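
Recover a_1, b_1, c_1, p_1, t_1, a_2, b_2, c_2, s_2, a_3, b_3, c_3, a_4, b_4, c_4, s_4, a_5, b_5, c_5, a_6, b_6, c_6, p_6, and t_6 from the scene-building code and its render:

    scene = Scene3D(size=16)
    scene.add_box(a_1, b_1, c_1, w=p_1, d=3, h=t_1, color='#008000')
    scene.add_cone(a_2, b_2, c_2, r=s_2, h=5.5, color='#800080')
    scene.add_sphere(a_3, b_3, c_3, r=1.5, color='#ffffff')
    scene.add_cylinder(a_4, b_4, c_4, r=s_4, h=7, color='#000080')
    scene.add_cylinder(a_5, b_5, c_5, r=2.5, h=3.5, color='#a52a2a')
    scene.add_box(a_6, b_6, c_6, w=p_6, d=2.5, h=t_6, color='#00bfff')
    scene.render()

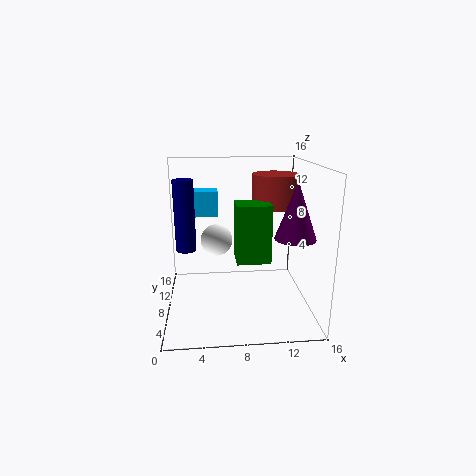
a_1 = 7.5, b_1 = 4, c_1 = 6.5, p_1 = 3.5, t_1 = 6, a_2 = 13, b_2 = 3, c_2 = 9.5, s_2 = 2, a_3 = 5.5, b_3 = 3.5, c_3 = 9.5, a_4 = 2.5, b_4 = 5, c_4 = 8, s_4 = 1, a_5 = 12, b_5 = 8, c_5 = 11.5, a_6 = 2, b_6 = 11.5, c_6 = 9.5, p_6 = 4, t_6 = 3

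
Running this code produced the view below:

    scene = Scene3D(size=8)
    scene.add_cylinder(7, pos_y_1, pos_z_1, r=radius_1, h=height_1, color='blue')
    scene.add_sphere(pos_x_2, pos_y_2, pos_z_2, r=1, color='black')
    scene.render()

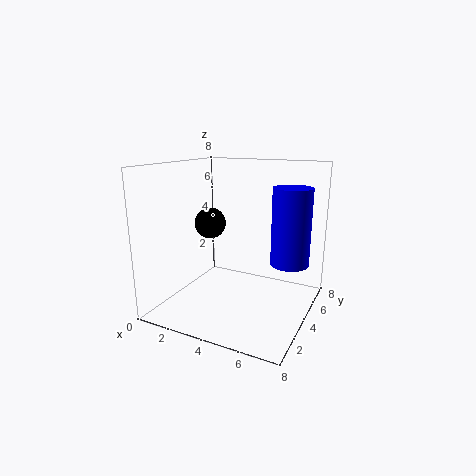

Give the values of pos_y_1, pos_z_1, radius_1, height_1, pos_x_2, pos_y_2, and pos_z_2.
pos_y_1 = 4; pos_z_1 = 3; radius_1 = 1; height_1 = 4; pos_x_2 = 1; pos_y_2 = 6; pos_z_2 = 4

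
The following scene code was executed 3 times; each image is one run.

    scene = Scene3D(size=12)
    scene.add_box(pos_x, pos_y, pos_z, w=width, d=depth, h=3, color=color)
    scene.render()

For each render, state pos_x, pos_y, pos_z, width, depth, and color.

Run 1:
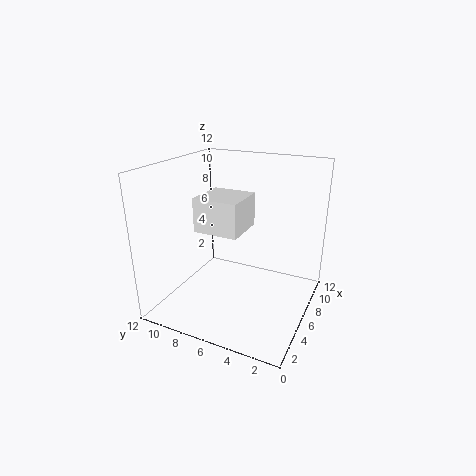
pos_x = 5.5, pos_y = 6, pos_z = 6, width = 4, depth = 4, color = 'white'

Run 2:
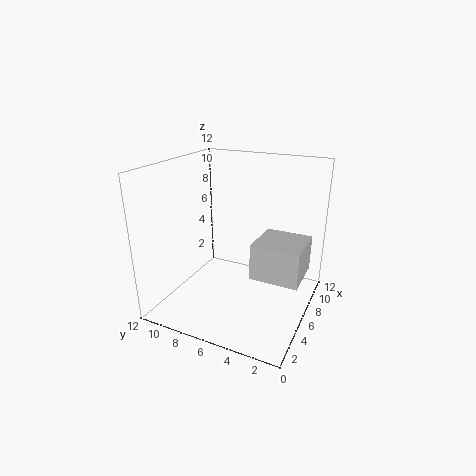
pos_x = 5, pos_y = 0.5, pos_z = 3, width = 4, depth = 4, color = 'lightgray'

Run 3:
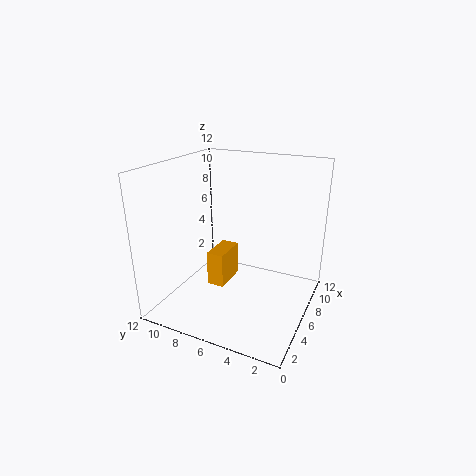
pos_x = 5, pos_y = 7, pos_z = 1.5, width = 3, depth = 1.5, color = 'orange'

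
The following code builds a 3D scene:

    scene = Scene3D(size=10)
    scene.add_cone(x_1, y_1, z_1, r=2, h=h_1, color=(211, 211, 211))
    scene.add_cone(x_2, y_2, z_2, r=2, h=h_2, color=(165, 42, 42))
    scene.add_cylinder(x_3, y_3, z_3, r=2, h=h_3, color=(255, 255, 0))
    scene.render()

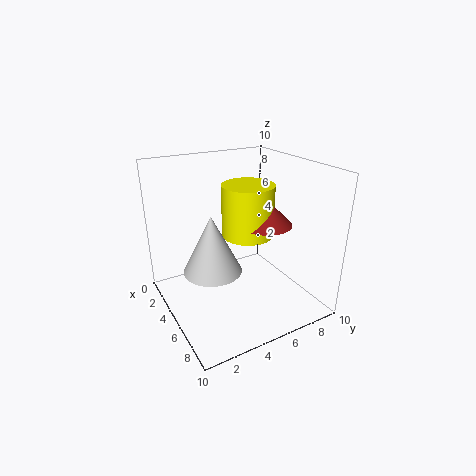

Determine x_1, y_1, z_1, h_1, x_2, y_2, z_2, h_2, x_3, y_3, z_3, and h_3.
x_1 = 5; y_1 = 3; z_1 = 3; h_1 = 4; x_2 = 4; y_2 = 8; z_2 = 5; h_2 = 2; x_3 = 3; y_3 = 7; z_3 = 4; h_3 = 4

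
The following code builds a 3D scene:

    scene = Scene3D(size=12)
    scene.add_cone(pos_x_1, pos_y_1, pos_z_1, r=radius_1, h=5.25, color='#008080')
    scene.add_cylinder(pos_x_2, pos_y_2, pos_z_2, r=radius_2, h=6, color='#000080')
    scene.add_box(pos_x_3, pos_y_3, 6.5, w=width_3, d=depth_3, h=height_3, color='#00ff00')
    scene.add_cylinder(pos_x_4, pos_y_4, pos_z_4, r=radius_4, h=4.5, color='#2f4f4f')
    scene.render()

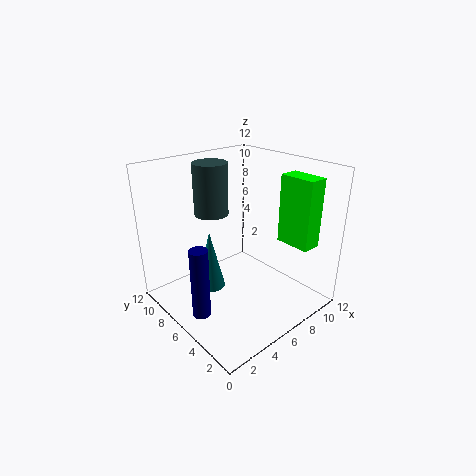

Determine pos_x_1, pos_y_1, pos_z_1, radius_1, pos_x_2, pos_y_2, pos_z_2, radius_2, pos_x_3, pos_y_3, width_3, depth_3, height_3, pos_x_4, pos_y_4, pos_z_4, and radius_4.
pos_x_1 = 4.5; pos_y_1 = 8; pos_z_1 = 1; radius_1 = 1.25; pos_x_2 = 2; pos_y_2 = 6; pos_z_2 = 0.25; radius_2 = 0.75; pos_x_3 = 7.5; pos_y_3 = 0.25; width_3 = 1.5; depth_3 = 2.75; height_3 = 5.25; pos_x_4 = 5.75; pos_y_4 = 9.25; pos_z_4 = 7.25; radius_4 = 1.5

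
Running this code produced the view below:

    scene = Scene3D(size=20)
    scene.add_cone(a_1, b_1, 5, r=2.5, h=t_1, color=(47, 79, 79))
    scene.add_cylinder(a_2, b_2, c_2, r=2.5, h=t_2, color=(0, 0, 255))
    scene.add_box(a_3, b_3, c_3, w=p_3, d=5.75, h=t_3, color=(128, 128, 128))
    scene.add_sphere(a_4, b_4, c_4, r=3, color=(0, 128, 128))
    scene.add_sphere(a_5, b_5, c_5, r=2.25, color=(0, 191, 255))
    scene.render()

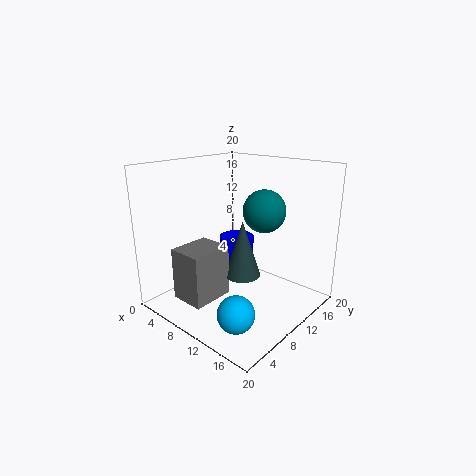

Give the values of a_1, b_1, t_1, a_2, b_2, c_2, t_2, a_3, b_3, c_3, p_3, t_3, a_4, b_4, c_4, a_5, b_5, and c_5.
a_1 = 11.25, b_1 = 9.5, t_1 = 7.75, a_2 = 8, b_2 = 12, c_2 = 6, t_2 = 3.25, a_3 = 5.75, b_3 = 1.75, c_3 = 2.75, p_3 = 4.75, t_3 = 7, a_4 = 12, b_4 = 13.25, c_4 = 13.5, a_5 = 16, b_5 = 2.75, c_5 = 4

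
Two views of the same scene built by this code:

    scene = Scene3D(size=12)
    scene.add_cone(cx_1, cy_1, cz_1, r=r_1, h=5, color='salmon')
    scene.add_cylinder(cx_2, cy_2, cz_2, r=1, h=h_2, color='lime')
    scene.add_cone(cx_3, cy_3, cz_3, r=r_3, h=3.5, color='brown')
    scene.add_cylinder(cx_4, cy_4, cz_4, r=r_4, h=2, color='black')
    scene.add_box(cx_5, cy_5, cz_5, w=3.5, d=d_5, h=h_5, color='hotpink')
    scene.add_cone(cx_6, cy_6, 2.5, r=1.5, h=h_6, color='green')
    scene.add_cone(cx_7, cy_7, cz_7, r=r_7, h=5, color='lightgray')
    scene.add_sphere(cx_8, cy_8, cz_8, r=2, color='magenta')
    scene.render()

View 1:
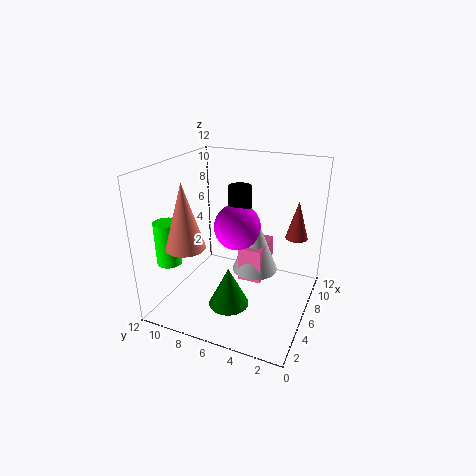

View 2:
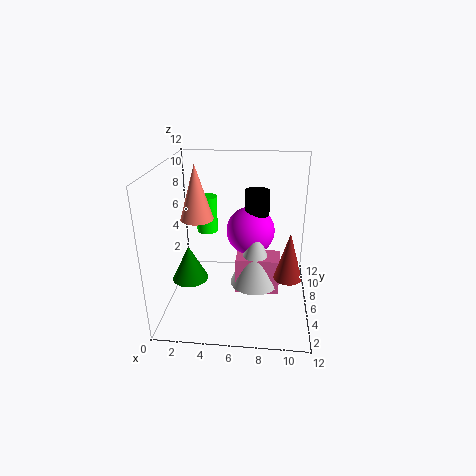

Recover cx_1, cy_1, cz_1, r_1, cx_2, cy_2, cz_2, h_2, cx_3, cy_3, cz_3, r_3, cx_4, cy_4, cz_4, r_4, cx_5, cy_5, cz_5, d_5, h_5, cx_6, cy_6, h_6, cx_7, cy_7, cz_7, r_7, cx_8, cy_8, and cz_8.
cx_1 = 2; cy_1 = 8.5; cz_1 = 6.5; r_1 = 1.5; cx_2 = 2.5; cy_2 = 10.5; cz_2 = 4.5; h_2 = 3.5; cx_3 = 10; cy_3 = 2; cz_3 = 5; r_3 = 1; cx_4 = 7.5; cy_4 = 6.5; cz_4 = 8; r_4 = 1; cx_5 = 6; cy_5 = 4; cz_5 = 2; d_5 = 2; h_5 = 3; cx_6 = 2; cy_6 = 5; h_6 = 3; cx_7 = 7.5; cy_7 = 5; cz_7 = 2.5; r_7 = 2; cx_8 = 7; cy_8 = 6.5; cz_8 = 6.5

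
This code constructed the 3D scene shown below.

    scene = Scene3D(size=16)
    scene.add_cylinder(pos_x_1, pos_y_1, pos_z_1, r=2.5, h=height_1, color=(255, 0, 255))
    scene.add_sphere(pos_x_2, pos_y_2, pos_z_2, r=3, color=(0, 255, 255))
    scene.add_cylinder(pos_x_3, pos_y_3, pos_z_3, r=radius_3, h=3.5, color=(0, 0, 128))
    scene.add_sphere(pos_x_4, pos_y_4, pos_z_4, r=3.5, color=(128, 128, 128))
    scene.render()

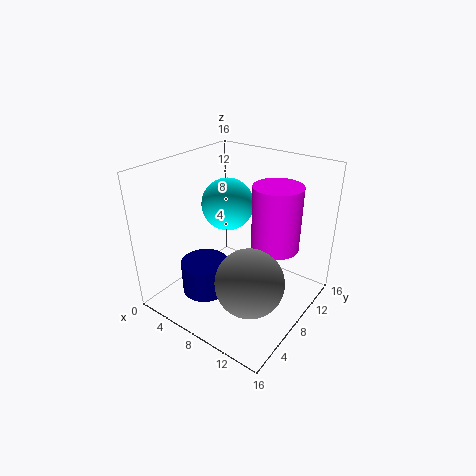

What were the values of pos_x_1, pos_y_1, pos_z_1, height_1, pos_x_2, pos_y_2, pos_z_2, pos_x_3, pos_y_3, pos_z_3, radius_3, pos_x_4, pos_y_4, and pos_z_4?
pos_x_1 = 12.25; pos_y_1 = 8.75; pos_z_1 = 8; height_1 = 6.75; pos_x_2 = 5.25; pos_y_2 = 9.75; pos_z_2 = 10.75; pos_x_3 = 6.5; pos_y_3 = 4; pos_z_3 = 3; radius_3 = 2.5; pos_x_4 = 12; pos_y_4 = 4.5; pos_z_4 = 5.75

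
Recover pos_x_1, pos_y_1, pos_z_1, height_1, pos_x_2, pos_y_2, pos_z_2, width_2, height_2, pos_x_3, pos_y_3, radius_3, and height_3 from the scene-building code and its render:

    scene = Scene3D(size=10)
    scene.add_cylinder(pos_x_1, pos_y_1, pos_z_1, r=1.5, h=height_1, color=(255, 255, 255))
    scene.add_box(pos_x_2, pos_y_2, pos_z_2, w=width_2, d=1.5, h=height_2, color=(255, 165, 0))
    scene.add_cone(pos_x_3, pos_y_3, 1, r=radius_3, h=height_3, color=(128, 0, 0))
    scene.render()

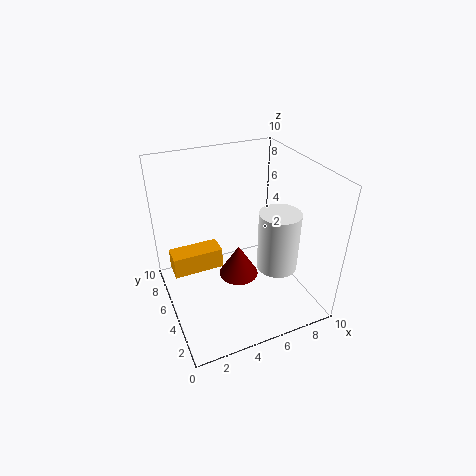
pos_x_1 = 8; pos_y_1 = 4.5; pos_z_1 = 2; height_1 = 4.5; pos_x_2 = 0.5; pos_y_2 = 5.5; pos_z_2 = 2.5; width_2 = 3.5; height_2 = 1.5; pos_x_3 = 5.5; pos_y_3 = 6; radius_3 = 1.5; height_3 = 2.5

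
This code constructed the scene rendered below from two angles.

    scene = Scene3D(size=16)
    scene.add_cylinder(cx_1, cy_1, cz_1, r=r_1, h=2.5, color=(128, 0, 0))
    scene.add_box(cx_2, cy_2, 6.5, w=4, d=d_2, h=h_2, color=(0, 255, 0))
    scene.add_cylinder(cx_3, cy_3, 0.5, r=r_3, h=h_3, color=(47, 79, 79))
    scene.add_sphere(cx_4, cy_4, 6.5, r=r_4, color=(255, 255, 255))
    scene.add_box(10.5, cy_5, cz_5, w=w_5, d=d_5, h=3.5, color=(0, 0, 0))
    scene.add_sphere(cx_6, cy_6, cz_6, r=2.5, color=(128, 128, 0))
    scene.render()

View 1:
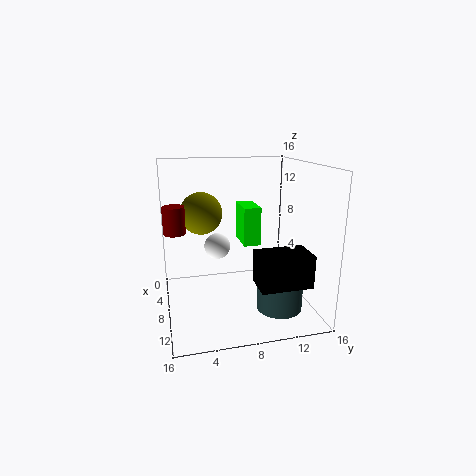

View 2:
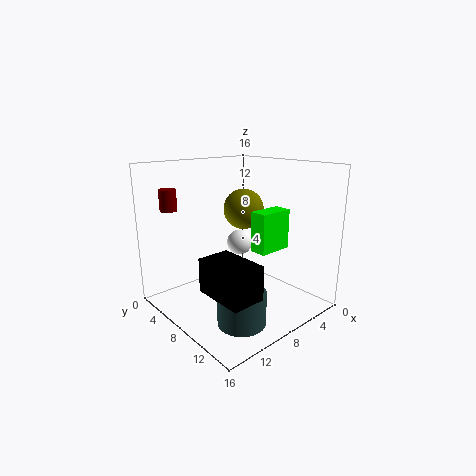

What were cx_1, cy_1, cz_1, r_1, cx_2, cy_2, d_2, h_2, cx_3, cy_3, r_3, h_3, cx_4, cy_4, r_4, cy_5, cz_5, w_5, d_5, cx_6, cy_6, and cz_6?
cx_1 = 12.5; cy_1 = 1; cz_1 = 10.5; r_1 = 1; cx_2 = 3; cy_2 = 9; d_2 = 2; h_2 = 4.5; cx_3 = 11; cy_3 = 12; r_3 = 2.5; h_3 = 3.5; cx_4 = 6; cy_4 = 6; r_4 = 1.5; cy_5 = 9; cz_5 = 4; w_5 = 3.5; d_5 = 5.5; cx_6 = 4; cy_6 = 4.5; cz_6 = 10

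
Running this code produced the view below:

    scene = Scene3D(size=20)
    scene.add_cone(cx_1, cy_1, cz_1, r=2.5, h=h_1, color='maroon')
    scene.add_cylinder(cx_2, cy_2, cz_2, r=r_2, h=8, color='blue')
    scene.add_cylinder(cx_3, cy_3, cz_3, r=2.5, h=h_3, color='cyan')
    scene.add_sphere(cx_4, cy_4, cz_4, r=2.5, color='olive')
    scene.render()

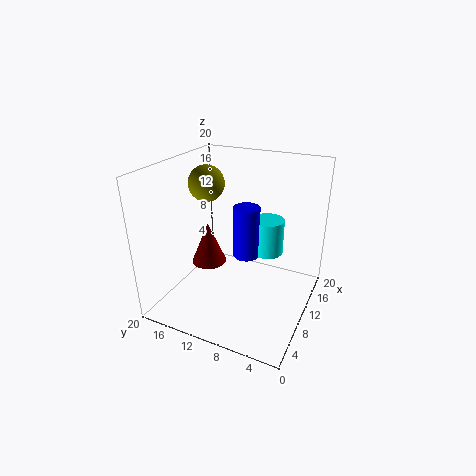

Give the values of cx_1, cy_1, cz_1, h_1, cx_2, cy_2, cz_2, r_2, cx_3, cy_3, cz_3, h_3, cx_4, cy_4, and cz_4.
cx_1 = 9.5, cy_1 = 14.5, cz_1 = 5.5, h_1 = 6, cx_2 = 14, cy_2 = 10.5, cz_2 = 5, r_2 = 2, cx_3 = 16.5, cy_3 = 8, cz_3 = 5, h_3 = 5.5, cx_4 = 10.5, cy_4 = 15, cz_4 = 17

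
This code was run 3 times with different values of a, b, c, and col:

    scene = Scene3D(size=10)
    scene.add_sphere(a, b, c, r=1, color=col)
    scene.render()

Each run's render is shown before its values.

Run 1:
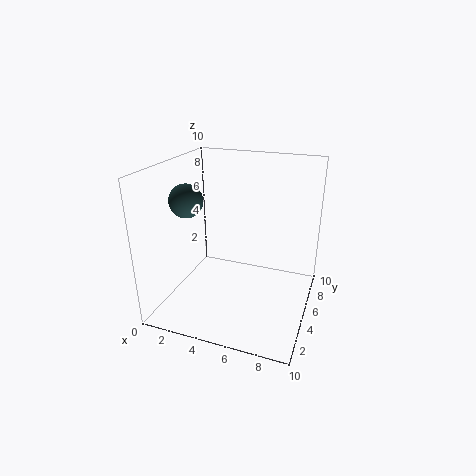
a = 3; b = 1.75; c = 8.5; col = 'darkslategray'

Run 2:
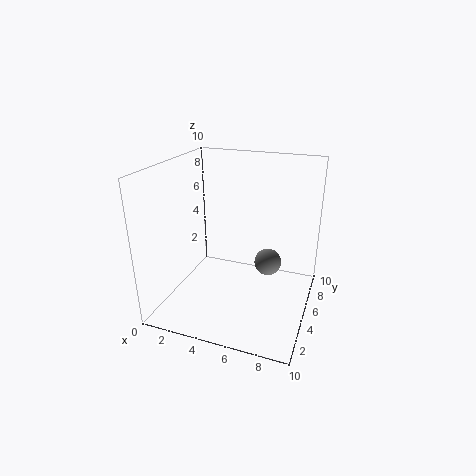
a = 6.75; b = 6.75; c = 2.5; col = 'gray'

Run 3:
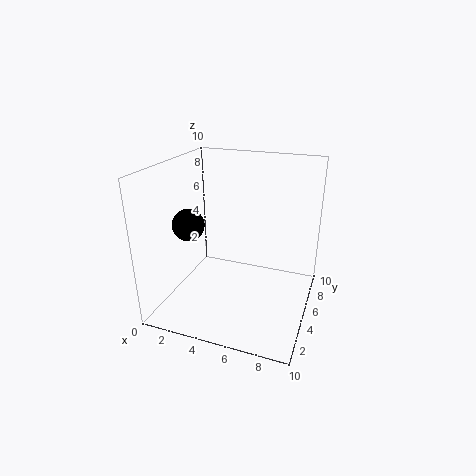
a = 2.75; b = 2.25; c = 6.75; col = 'black'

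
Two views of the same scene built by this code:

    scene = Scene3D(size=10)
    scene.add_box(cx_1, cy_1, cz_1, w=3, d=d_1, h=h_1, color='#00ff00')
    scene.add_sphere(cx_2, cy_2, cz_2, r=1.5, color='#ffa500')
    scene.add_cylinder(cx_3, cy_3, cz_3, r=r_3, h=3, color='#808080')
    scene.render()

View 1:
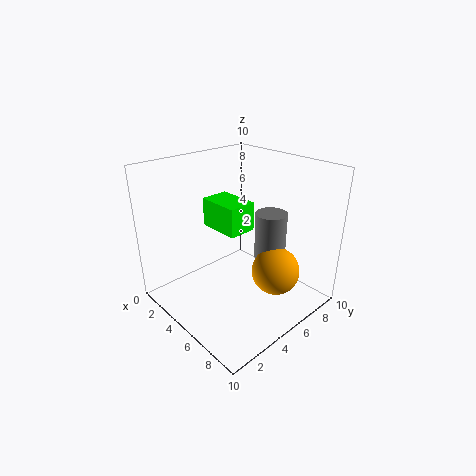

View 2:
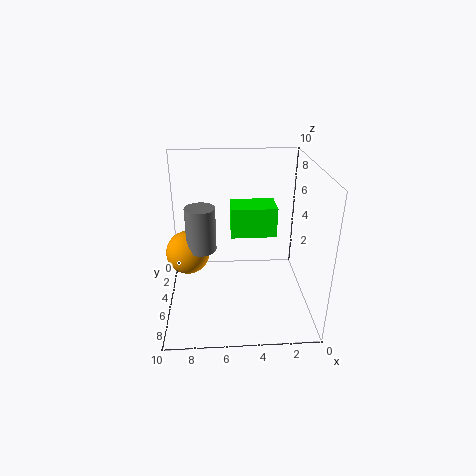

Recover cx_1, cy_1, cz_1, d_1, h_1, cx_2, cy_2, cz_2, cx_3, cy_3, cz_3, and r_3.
cx_1 = 2.5, cy_1 = 4, cz_1 = 5.5, d_1 = 2, h_1 = 2, cx_2 = 8.5, cy_2 = 5, cz_2 = 4, cx_3 = 7.5, cy_3 = 5.5, cz_3 = 4.5, r_3 = 1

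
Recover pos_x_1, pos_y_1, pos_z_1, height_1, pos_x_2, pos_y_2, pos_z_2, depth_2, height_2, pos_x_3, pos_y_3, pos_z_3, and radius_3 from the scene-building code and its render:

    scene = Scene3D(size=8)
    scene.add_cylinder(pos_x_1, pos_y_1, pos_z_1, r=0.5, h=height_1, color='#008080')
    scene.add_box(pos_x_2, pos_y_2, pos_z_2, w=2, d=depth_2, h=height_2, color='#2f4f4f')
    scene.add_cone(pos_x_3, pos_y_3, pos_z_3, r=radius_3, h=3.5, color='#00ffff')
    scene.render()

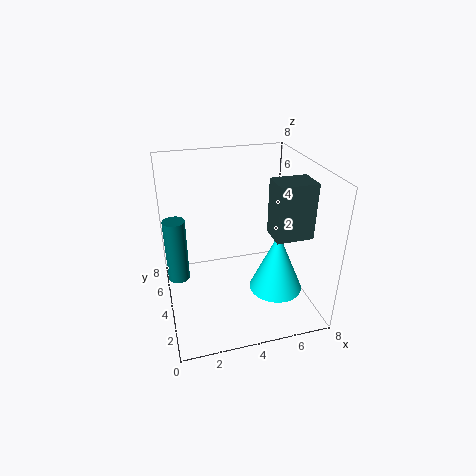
pos_x_1 = 0.5; pos_y_1 = 2; pos_z_1 = 3.5; height_1 = 3; pos_x_2 = 5.5; pos_y_2 = 2; pos_z_2 = 4.5; depth_2 = 1.5; height_2 = 3; pos_x_3 = 6; pos_y_3 = 3; pos_z_3 = 1; radius_3 = 1.5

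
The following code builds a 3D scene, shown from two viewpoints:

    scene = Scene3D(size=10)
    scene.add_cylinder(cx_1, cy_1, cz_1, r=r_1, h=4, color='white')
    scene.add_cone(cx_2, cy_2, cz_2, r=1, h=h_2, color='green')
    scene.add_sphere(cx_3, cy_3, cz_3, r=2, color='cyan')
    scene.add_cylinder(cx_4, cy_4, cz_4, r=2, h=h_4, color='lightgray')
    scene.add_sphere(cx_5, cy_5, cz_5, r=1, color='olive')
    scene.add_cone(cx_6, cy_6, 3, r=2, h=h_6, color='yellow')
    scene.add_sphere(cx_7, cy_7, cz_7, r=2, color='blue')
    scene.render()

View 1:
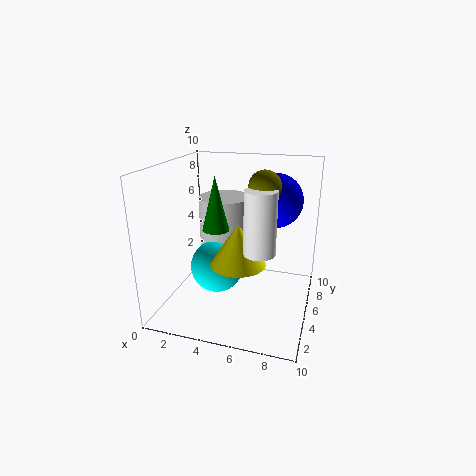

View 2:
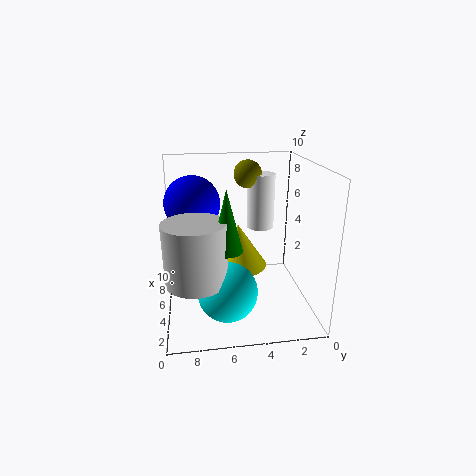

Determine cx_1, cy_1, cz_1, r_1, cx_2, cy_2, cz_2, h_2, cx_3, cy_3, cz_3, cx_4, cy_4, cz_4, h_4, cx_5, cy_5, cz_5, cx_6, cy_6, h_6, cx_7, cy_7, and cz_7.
cx_1 = 7, cy_1 = 3, cz_1 = 5, r_1 = 1, cx_2 = 3, cy_2 = 6, cz_2 = 5, h_2 = 4, cx_3 = 3, cy_3 = 6, cz_3 = 2, cx_4 = 3, cy_4 = 8, cz_4 = 3, h_4 = 4, cx_5 = 7, cy_5 = 4, cz_5 = 9, cx_6 = 5, cy_6 = 5, h_6 = 3, cx_7 = 7, cy_7 = 8, cz_7 = 7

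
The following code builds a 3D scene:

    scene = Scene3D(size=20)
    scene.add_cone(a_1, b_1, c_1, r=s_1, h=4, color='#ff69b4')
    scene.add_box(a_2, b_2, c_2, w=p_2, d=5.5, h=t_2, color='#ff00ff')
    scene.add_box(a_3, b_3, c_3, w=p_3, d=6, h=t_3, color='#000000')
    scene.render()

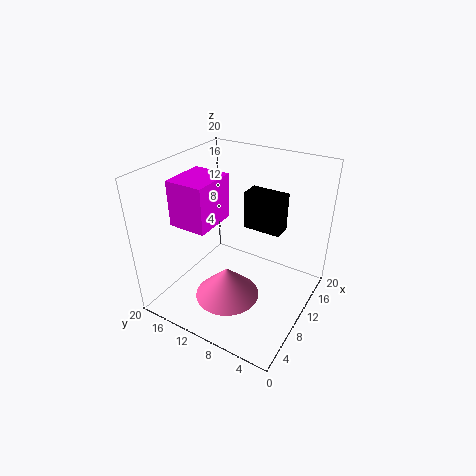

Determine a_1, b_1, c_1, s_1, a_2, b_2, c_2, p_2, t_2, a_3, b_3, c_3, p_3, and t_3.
a_1 = 4, b_1 = 8, c_1 = 5.5, s_1 = 4, a_2 = 6, b_2 = 13, c_2 = 11.5, p_2 = 6.5, t_2 = 6.5, a_3 = 16, b_3 = 6.5, c_3 = 8, p_3 = 3, t_3 = 6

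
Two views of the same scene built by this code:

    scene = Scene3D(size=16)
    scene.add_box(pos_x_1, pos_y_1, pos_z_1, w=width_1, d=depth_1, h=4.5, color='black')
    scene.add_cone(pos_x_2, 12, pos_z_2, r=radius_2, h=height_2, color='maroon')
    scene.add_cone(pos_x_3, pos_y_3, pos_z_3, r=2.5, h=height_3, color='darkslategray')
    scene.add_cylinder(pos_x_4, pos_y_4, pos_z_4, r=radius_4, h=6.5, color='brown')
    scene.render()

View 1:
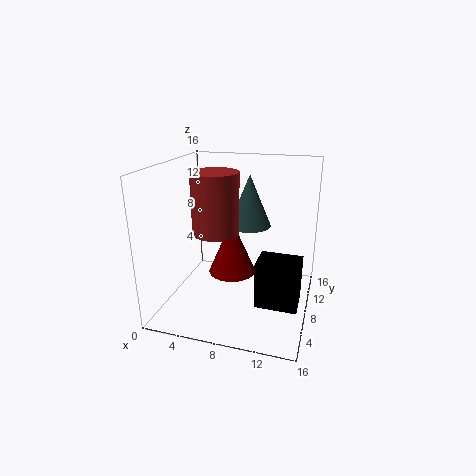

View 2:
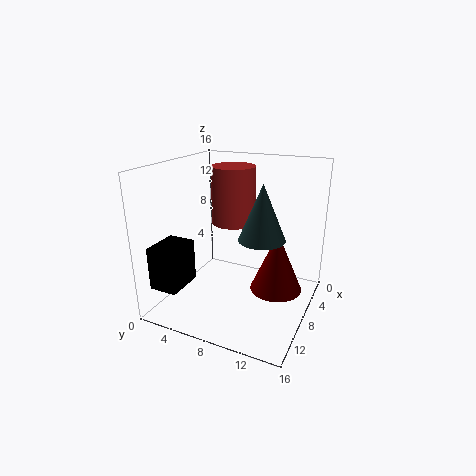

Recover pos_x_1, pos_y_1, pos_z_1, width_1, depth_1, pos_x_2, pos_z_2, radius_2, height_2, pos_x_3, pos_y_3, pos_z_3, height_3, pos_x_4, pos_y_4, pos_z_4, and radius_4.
pos_x_1 = 11.5; pos_y_1 = 1.5; pos_z_1 = 4; width_1 = 4; depth_1 = 3; pos_x_2 = 6; pos_z_2 = 1.5; radius_2 = 3; height_2 = 7; pos_x_3 = 8.5; pos_y_3 = 11; pos_z_3 = 8.5; height_3 = 6; pos_x_4 = 6; pos_y_4 = 6.5; pos_z_4 = 9; radius_4 = 2.5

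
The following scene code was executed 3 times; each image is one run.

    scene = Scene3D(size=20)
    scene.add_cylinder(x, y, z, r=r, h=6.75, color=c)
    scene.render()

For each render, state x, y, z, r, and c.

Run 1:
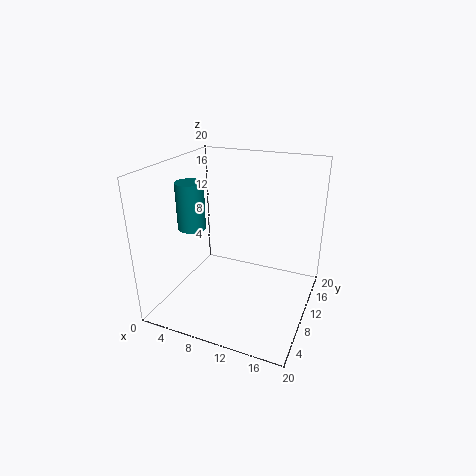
x = 3
y = 9.5
z = 10.5
r = 2
c = 'teal'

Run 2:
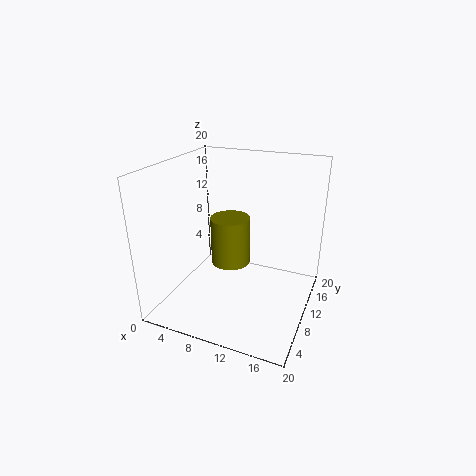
x = 8.75
y = 10.25
z = 6
r = 2.75
c = 'olive'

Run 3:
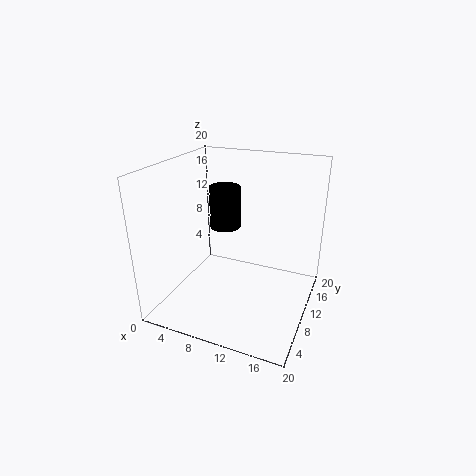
x = 4.75
y = 17
z = 8
r = 2.5
c = 'black'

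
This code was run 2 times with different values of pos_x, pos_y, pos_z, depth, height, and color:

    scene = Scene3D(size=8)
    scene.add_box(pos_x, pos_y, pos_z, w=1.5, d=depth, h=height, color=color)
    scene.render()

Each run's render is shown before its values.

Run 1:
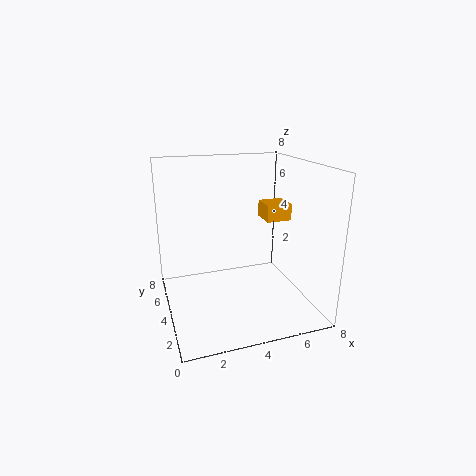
pos_x = 6
pos_y = 4.5
pos_z = 4.5
depth = 1.5
height = 1
color = 'orange'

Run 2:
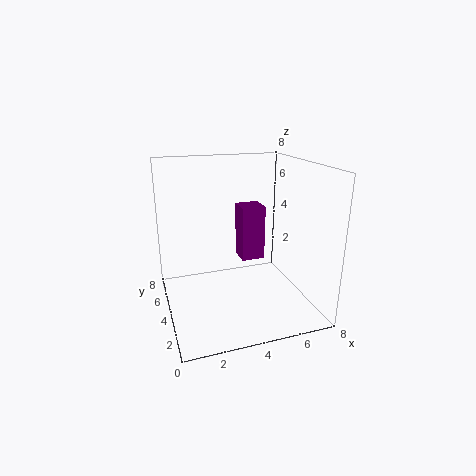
pos_x = 5
pos_y = 6
pos_z = 1.5
depth = 1.5
height = 3.5
color = 'purple'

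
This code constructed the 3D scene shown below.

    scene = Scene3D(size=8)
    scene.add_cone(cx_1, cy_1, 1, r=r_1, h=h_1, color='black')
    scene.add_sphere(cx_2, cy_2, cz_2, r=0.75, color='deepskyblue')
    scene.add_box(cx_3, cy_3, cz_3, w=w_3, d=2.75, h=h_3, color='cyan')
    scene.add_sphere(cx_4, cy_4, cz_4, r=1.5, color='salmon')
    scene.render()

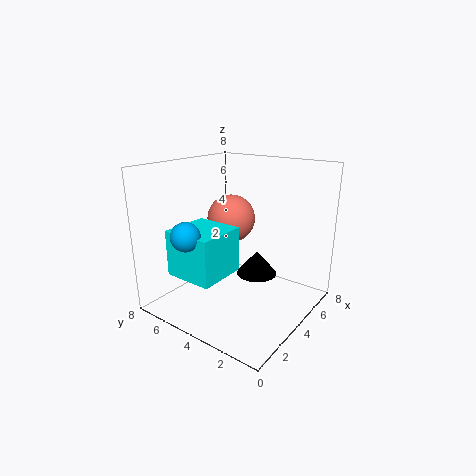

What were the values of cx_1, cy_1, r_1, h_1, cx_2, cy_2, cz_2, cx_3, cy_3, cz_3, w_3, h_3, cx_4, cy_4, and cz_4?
cx_1 = 6
cy_1 = 4
r_1 = 1.25
h_1 = 1.5
cx_2 = 1
cy_2 = 5
cz_2 = 4.75
cx_3 = 1
cy_3 = 3.75
cz_3 = 2.25
w_3 = 2.75
h_3 = 2.5
cx_4 = 6
cy_4 = 6
cz_4 = 4.25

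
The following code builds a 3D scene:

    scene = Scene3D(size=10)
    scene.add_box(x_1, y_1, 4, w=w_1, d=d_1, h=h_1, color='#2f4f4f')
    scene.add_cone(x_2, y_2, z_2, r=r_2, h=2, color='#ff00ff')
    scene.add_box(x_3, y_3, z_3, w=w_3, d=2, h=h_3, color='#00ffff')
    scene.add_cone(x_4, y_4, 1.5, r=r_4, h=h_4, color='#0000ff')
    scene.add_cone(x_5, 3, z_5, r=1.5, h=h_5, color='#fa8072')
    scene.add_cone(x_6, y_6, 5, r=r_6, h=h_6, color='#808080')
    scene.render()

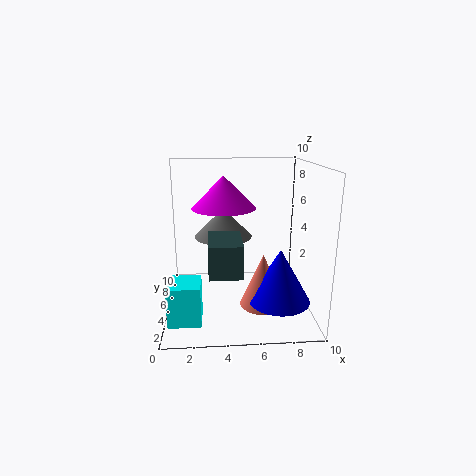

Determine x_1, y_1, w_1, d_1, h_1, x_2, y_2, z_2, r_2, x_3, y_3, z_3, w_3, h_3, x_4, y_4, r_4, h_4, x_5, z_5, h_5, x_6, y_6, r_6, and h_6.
x_1 = 3, y_1 = 0.5, w_1 = 2, d_1 = 3, h_1 = 2, x_2 = 4, y_2 = 3.5, z_2 = 7.5, r_2 = 2, x_3 = 0.5, y_3 = 0.5, z_3 = 1, w_3 = 2, h_3 = 2.5, x_4 = 7.5, y_4 = 2.5, r_4 = 2, h_4 = 3.5, x_5 = 6.5, z_5 = 1, h_5 = 3.5, x_6 = 4, y_6 = 5.5, r_6 = 2, h_6 = 2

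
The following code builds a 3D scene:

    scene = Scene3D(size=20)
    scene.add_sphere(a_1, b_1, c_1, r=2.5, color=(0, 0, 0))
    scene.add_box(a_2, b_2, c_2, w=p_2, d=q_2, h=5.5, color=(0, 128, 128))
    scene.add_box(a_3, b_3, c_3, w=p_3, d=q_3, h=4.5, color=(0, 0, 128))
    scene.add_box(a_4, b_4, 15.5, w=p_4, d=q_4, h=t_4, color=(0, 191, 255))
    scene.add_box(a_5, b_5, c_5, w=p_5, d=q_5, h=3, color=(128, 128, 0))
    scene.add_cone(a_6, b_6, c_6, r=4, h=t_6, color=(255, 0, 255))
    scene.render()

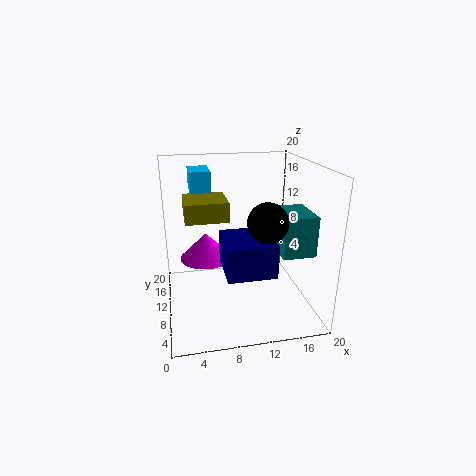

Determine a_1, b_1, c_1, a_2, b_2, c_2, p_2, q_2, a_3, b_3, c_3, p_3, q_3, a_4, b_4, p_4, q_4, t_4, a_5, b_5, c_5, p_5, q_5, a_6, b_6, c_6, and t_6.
a_1 = 12.5, b_1 = 4.5, c_1 = 14, a_2 = 15, b_2 = 5, c_2 = 8.5, p_2 = 4.5, q_2 = 6, a_3 = 7.5, b_3 = 4, c_3 = 6.5, p_3 = 6.5, q_3 = 7, a_4 = 4, b_4 = 14, p_4 = 3, q_4 = 5, t_4 = 3, a_5 = 3, b_5 = 13.5, c_5 = 11, p_5 = 6.5, q_5 = 6.5, a_6 = 6, b_6 = 15, c_6 = 5, t_6 = 4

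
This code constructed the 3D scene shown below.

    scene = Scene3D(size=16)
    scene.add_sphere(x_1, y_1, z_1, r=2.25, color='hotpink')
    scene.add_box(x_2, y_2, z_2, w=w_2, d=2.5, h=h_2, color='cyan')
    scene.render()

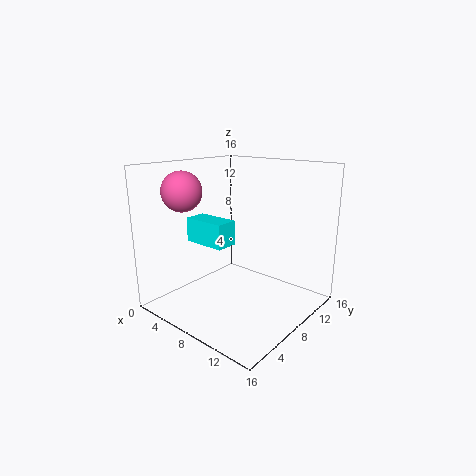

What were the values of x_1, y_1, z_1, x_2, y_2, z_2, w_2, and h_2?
x_1 = 2.75
y_1 = 4.75
z_1 = 13
x_2 = 2.75
y_2 = 5.25
z_2 = 7.25
w_2 = 5
h_2 = 2.75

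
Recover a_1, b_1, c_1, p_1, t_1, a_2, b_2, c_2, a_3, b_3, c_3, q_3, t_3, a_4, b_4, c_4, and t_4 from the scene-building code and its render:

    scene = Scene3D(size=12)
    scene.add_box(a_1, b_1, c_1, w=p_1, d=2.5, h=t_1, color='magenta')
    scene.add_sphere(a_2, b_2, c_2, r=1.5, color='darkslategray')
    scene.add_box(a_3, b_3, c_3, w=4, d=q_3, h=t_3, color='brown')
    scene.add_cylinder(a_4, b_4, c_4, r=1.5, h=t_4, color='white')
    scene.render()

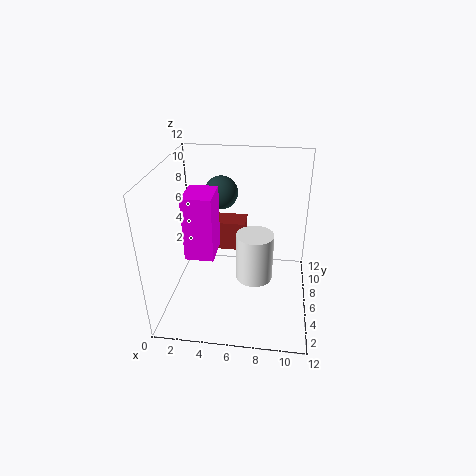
a_1 = 3
b_1 = 1
c_1 = 7
p_1 = 2
t_1 = 4.5
a_2 = 4
b_2 = 9.5
c_2 = 8.5
a_3 = 2.5
b_3 = 6.5
c_3 = 4.5
q_3 = 2
t_3 = 2.5
a_4 = 7.5
b_4 = 5
c_4 = 3
t_4 = 4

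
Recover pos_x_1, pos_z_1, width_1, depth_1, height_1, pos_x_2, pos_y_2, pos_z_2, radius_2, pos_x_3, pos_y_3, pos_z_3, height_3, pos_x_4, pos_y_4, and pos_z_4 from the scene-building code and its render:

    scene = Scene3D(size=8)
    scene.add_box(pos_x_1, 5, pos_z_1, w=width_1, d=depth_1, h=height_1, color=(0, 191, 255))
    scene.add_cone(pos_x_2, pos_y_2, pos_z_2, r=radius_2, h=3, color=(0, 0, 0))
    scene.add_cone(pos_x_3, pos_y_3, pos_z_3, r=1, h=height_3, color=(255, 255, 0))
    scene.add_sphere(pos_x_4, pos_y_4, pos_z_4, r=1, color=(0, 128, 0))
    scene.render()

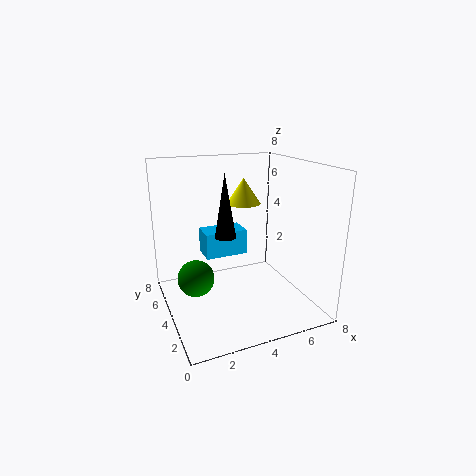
pos_x_1 = 2.5; pos_z_1 = 2.5; width_1 = 2.5; depth_1 = 1.5; height_1 = 1.5; pos_x_2 = 2.5; pos_y_2 = 2; pos_z_2 = 5; radius_2 = 0.5; pos_x_3 = 5; pos_y_3 = 5.5; pos_z_3 = 5.5; height_3 = 1.5; pos_x_4 = 1.5; pos_y_4 = 4; pos_z_4 = 2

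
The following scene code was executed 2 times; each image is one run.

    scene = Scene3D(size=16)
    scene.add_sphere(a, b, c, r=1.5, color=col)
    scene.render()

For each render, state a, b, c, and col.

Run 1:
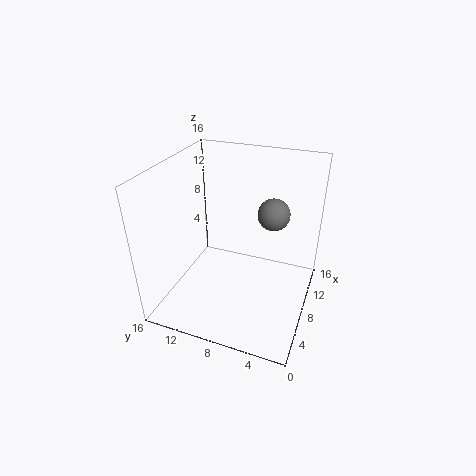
a = 5.5, b = 3.5, c = 13, col = 'gray'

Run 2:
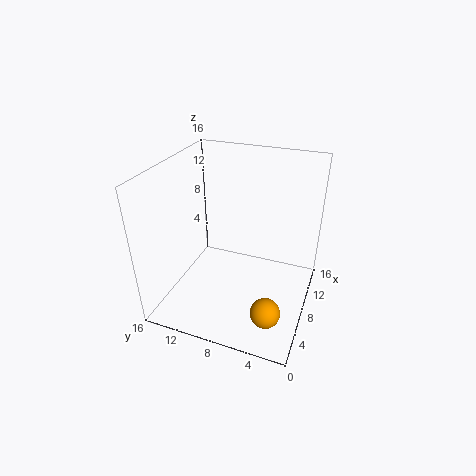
a = 2.5, b = 3, c = 3.5, col = 'orange'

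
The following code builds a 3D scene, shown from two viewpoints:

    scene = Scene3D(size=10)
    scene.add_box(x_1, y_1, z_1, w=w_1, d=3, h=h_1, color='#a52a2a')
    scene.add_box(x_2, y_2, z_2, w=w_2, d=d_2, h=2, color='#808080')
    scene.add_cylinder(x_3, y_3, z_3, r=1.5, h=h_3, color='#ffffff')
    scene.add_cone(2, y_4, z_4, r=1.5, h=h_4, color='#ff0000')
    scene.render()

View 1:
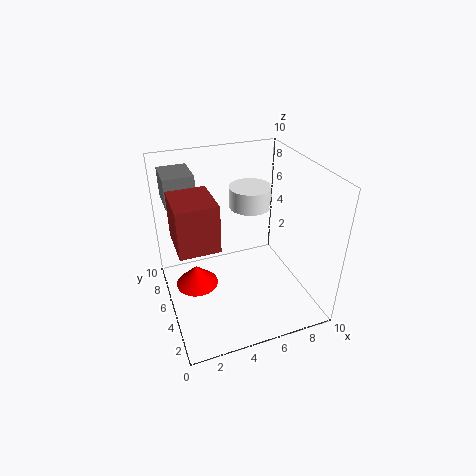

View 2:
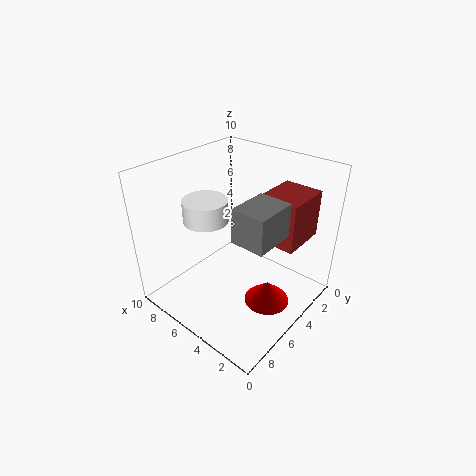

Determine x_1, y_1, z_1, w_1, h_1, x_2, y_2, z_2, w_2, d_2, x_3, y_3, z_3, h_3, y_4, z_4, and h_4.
x_1 = 0.5
y_1 = 2.5
z_1 = 6
w_1 = 2.5
h_1 = 3
x_2 = 0.5
y_2 = 6
z_2 = 7.5
w_2 = 2
d_2 = 2.5
x_3 = 6.5
y_3 = 6.5
z_3 = 6.5
h_3 = 1.5
y_4 = 5.5
z_4 = 1.5
h_4 = 1.5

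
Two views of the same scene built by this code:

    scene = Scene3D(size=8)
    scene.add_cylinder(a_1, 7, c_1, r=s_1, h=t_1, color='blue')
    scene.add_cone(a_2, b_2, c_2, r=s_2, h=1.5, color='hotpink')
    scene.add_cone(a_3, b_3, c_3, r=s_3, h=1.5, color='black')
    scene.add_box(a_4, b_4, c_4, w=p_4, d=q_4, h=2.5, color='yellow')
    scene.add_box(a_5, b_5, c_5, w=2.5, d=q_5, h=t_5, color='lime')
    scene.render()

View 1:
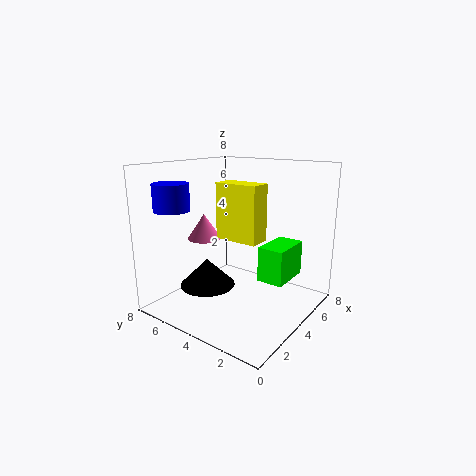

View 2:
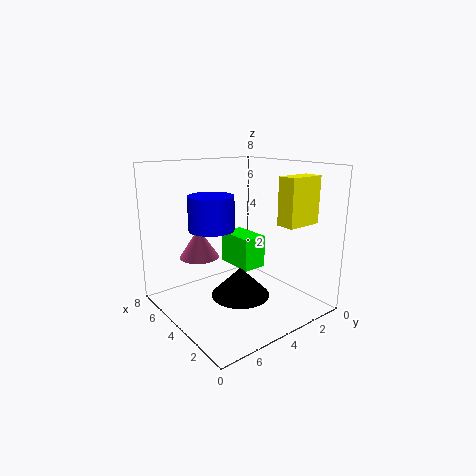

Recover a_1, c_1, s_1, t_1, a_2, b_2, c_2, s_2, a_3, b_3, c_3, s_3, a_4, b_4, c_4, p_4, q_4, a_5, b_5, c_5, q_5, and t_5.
a_1 = 2, c_1 = 5.5, s_1 = 1, t_1 = 1.5, a_2 = 4, b_2 = 6.5, c_2 = 3.5, s_2 = 1, a_3 = 2.5, b_3 = 5, c_3 = 1.5, s_3 = 1.5, a_4 = 1, b_4 = 1, c_4 = 5, p_4 = 1, q_4 = 2, a_5 = 4.5, b_5 = 1.5, c_5 = 1.5, q_5 = 1.5, t_5 = 2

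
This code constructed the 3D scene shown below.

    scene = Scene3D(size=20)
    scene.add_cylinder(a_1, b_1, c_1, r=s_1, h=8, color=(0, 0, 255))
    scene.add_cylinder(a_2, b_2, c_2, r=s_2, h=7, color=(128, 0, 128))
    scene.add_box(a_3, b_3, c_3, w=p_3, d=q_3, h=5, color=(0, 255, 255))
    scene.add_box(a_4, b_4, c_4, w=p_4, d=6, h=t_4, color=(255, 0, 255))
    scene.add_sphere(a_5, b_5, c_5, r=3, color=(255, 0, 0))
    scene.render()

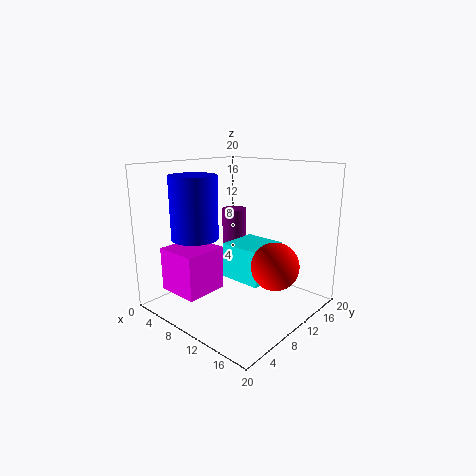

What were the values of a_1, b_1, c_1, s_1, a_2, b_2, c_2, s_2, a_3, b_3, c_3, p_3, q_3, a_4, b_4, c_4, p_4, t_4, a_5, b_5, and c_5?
a_1 = 8; b_1 = 4; c_1 = 11; s_1 = 3; a_2 = 3; b_2 = 17; c_2 = 5; s_2 = 2; a_3 = 8; b_3 = 9; c_3 = 4; p_3 = 6; q_3 = 6; a_4 = 3; b_4 = 2; c_4 = 3; p_4 = 6; t_4 = 6; a_5 = 17; b_5 = 9; c_5 = 8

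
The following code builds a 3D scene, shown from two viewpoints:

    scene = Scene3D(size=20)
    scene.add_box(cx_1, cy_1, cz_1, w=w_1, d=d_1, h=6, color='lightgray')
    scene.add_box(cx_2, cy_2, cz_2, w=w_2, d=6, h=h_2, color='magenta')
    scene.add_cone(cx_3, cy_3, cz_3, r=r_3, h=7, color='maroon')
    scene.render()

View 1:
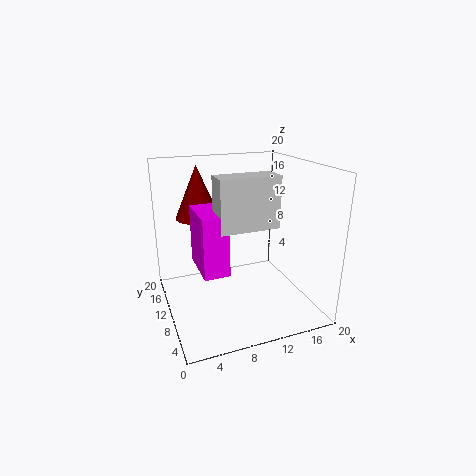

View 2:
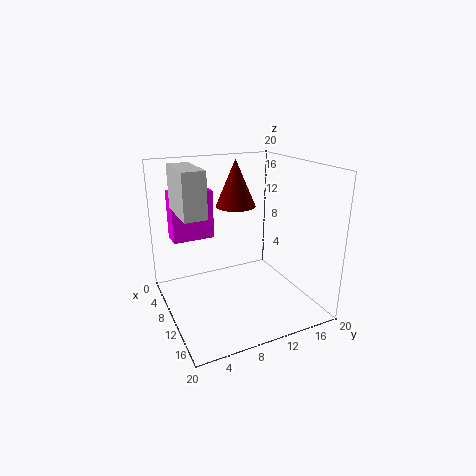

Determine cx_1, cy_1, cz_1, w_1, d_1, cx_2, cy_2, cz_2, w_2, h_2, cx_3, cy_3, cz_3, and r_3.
cx_1 = 5; cy_1 = 2; cz_1 = 14; w_1 = 7; d_1 = 3; cx_2 = 3; cy_2 = 2; cz_2 = 9; w_2 = 3; h_2 = 7; cx_3 = 5; cy_3 = 12; cz_3 = 13; r_3 = 3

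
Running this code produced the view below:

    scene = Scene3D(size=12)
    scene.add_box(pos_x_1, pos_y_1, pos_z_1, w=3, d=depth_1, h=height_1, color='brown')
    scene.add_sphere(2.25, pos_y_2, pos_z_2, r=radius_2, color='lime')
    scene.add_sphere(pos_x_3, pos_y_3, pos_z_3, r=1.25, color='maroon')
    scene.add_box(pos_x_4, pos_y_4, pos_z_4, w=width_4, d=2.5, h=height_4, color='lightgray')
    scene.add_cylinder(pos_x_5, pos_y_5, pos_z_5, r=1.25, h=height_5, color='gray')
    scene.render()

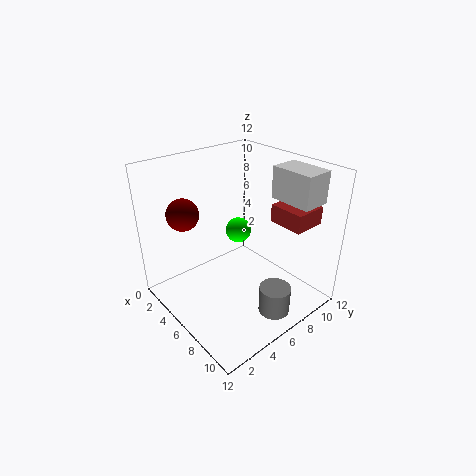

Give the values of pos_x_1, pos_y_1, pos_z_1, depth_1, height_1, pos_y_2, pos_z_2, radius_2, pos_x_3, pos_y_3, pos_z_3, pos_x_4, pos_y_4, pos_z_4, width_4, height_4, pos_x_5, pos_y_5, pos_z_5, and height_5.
pos_x_1 = 7.25, pos_y_1 = 8.5, pos_z_1 = 7.25, depth_1 = 2.75, height_1 = 1.5, pos_y_2 = 9.25, pos_z_2 = 4, radius_2 = 1.25, pos_x_3 = 4.25, pos_y_3 = 2, pos_z_3 = 8.75, pos_x_4 = 6.25, pos_y_4 = 9.5, pos_z_4 = 8.75, width_4 = 3.75, height_4 = 2.75, pos_x_5 = 10.25, pos_y_5 = 6.25, pos_z_5 = 1, height_5 = 2.25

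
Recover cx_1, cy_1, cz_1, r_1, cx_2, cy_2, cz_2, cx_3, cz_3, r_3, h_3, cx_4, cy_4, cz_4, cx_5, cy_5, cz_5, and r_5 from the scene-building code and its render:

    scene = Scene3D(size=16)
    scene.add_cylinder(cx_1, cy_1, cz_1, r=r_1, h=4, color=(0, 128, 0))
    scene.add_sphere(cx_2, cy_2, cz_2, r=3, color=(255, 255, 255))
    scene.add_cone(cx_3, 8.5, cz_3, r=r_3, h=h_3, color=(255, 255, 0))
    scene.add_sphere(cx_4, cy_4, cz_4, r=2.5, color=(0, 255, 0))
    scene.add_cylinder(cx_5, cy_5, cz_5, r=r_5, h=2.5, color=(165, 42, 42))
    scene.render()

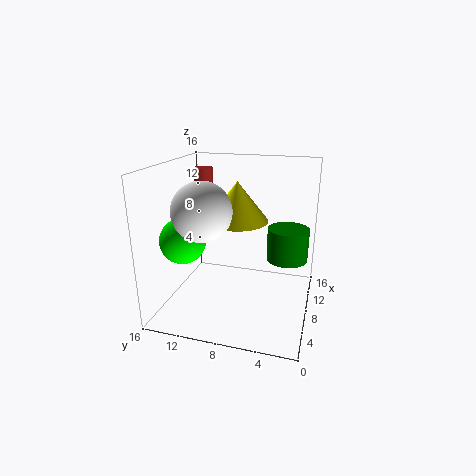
cx_1 = 12.5
cy_1 = 3
cz_1 = 4
r_1 = 2.5
cx_2 = 4
cy_2 = 10.5
cz_2 = 12
cx_3 = 9.5
cz_3 = 9.5
r_3 = 3.5
h_3 = 4.5
cx_4 = 5.5
cy_4 = 13.5
cz_4 = 8
cx_5 = 8.5
cy_5 = 12
cz_5 = 13
r_5 = 1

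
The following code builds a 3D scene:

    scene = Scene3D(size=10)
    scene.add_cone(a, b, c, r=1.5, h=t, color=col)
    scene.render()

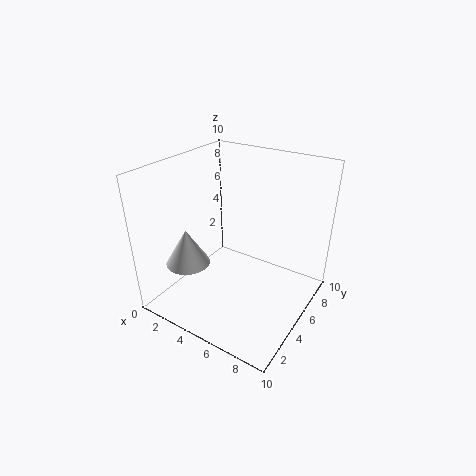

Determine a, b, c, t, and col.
a = 2.5, b = 2.5, c = 3.5, t = 2.5, col = 'white'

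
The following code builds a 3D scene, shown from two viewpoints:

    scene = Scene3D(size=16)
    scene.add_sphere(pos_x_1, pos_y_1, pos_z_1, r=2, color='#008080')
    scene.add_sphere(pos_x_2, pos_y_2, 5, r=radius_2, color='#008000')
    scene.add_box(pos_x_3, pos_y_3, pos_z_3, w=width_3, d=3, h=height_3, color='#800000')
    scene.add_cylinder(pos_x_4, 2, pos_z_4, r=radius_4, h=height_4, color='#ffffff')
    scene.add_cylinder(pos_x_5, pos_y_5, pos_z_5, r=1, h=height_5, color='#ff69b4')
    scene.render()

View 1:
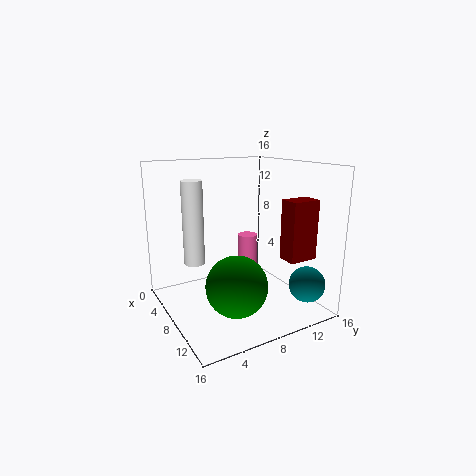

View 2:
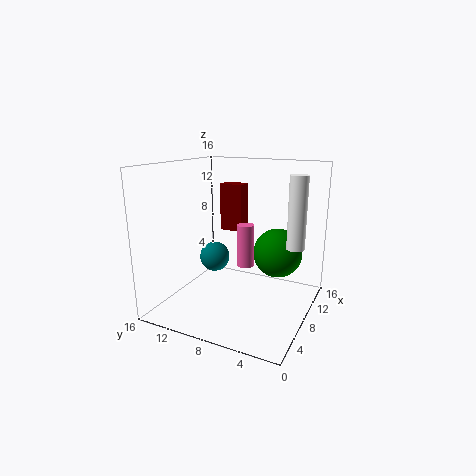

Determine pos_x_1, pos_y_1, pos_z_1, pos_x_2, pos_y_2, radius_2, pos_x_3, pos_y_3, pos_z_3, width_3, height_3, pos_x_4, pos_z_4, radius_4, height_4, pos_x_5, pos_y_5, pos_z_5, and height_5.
pos_x_1 = 13
pos_y_1 = 14
pos_z_1 = 3
pos_x_2 = 13
pos_y_2 = 5
radius_2 = 3
pos_x_3 = 13
pos_y_3 = 10
pos_z_3 = 7
width_3 = 2
height_3 = 6
pos_x_4 = 10
pos_z_4 = 7
radius_4 = 1
height_4 = 8
pos_x_5 = 10
pos_y_5 = 8
pos_z_5 = 4
height_5 = 5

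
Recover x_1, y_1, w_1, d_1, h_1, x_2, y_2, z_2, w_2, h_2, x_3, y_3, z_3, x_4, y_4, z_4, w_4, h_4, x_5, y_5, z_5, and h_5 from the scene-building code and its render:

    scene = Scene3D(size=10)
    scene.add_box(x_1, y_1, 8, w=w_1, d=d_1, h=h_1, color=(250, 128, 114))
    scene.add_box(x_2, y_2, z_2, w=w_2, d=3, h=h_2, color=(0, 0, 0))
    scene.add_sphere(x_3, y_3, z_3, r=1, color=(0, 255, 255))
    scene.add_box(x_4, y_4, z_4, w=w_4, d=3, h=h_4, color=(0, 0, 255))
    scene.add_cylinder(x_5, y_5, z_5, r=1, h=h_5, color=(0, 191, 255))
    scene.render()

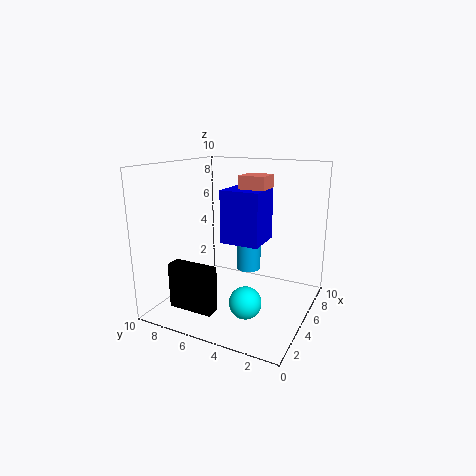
x_1 = 7, y_1 = 4, w_1 = 2, d_1 = 2, h_1 = 1, x_2 = 1, y_2 = 5, z_2 = 1, w_2 = 1, h_2 = 3, x_3 = 2, y_3 = 3, z_3 = 2, x_4 = 6, y_4 = 4, z_4 = 4, w_4 = 3, h_4 = 4, x_5 = 9, y_5 = 6, z_5 = 1, h_5 = 3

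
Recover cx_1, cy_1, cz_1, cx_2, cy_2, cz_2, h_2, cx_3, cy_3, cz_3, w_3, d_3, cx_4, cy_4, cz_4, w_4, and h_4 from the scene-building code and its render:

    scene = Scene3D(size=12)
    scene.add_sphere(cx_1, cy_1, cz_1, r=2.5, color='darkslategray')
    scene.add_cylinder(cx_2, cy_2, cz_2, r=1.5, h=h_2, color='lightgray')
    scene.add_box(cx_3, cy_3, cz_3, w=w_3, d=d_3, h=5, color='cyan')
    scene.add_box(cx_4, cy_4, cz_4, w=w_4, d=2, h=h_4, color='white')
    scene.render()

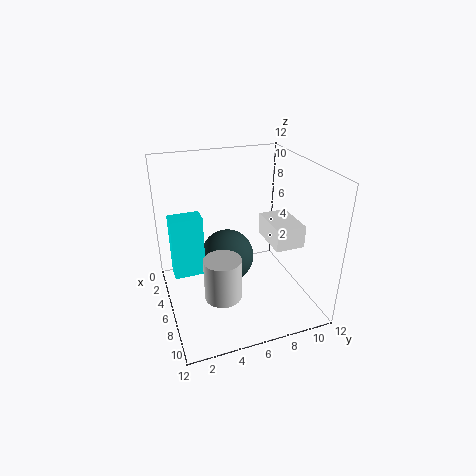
cx_1 = 3; cy_1 = 6; cz_1 = 2.5; cx_2 = 8; cy_2 = 4; cz_2 = 2; h_2 = 3.5; cx_3 = 5; cy_3 = 0.5; cz_3 = 3.5; w_3 = 1.5; d_3 = 2.5; cx_4 = 9; cy_4 = 6.5; cz_4 = 8; w_4 = 3; h_4 = 1.5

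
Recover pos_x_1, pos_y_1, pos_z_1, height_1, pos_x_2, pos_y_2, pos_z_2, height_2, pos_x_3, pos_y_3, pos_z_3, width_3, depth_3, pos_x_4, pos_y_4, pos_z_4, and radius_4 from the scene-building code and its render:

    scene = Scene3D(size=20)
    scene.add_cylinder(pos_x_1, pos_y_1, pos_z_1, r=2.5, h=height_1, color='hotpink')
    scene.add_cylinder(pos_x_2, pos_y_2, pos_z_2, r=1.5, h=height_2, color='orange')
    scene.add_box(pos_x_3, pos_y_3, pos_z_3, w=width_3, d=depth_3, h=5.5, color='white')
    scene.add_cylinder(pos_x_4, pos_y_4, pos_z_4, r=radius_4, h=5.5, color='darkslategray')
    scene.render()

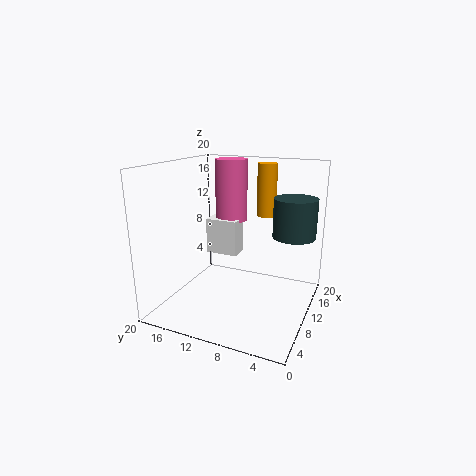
pos_x_1 = 16.5, pos_y_1 = 14, pos_z_1 = 10.5, height_1 = 9.5, pos_x_2 = 17.5, pos_y_2 = 8.5, pos_z_2 = 11.5, height_2 = 8, pos_x_3 = 13.5, pos_y_3 = 12, pos_z_3 = 5.5, width_3 = 3, depth_3 = 5, pos_x_4 = 13.5, pos_y_4 = 3, pos_z_4 = 10, radius_4 = 3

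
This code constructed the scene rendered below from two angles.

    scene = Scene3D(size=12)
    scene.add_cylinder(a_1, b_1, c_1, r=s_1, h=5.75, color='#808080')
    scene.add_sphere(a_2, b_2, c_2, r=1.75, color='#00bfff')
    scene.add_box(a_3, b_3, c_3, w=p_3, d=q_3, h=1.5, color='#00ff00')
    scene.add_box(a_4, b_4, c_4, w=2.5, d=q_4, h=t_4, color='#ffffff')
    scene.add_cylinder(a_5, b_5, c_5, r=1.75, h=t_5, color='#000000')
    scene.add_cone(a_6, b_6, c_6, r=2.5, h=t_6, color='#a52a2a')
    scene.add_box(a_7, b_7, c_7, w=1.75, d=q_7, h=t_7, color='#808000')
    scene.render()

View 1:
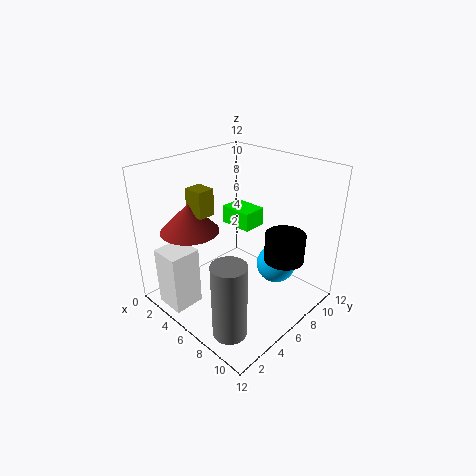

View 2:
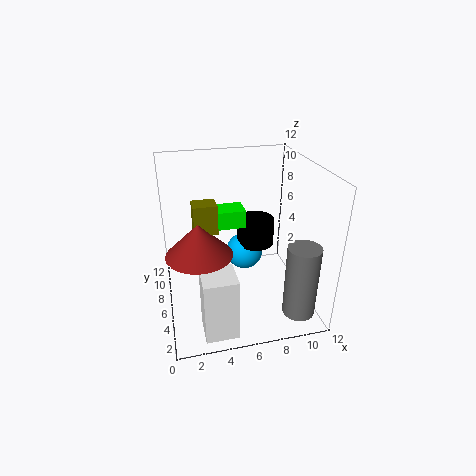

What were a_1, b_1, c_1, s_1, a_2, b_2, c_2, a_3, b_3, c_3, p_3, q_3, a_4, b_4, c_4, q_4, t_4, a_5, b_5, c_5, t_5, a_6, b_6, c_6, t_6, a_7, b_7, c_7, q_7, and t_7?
a_1 = 9.75, b_1 = 1.25, c_1 = 1.5, s_1 = 1.25, a_2 = 7.5, b_2 = 9.5, c_2 = 2.5, a_3 = 4, b_3 = 6.25, c_3 = 6.75, p_3 = 2.75, q_3 = 2, a_4 = 2.25, b_4 = 0.25, c_4 = 0.75, q_4 = 2.5, t_4 = 5, a_5 = 8.5, b_5 = 9.25, c_5 = 3.5, t_5 = 2.5, a_6 = 2.5, b_6 = 3.75, c_6 = 6.25, t_6 = 2.5, a_7 = 2.25, b_7 = 3.75, c_7 = 7.75, q_7 = 1.5, t_7 = 2.25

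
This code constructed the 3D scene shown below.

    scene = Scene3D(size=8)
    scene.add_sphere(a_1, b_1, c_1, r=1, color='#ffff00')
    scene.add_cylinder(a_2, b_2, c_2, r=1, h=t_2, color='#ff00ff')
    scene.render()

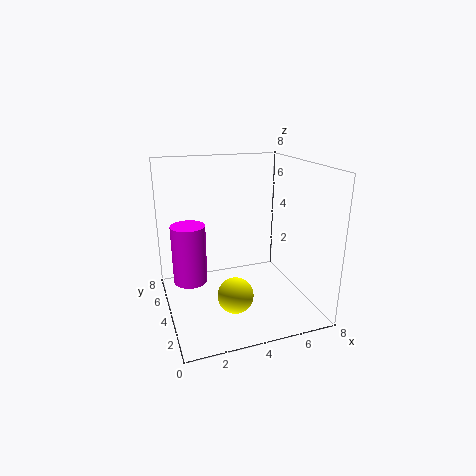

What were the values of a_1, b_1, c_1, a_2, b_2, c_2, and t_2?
a_1 = 3.5; b_1 = 3; c_1 = 1; a_2 = 1.5; b_2 = 5.5; c_2 = 1; t_2 = 3.5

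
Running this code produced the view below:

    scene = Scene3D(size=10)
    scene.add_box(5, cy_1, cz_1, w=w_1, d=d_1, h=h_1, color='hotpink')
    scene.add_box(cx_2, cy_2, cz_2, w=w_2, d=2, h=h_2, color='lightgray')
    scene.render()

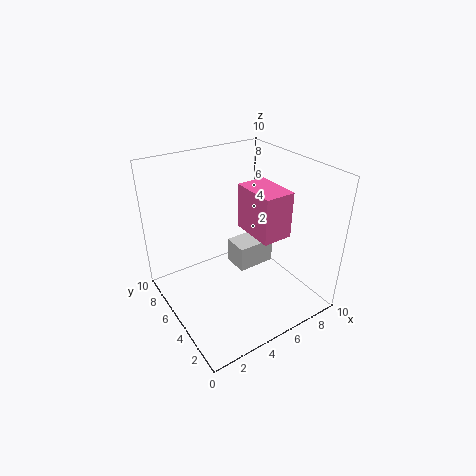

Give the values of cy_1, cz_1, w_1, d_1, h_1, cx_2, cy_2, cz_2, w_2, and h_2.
cy_1 = 2; cz_1 = 6; w_1 = 2; d_1 = 3; h_1 = 3; cx_2 = 6; cy_2 = 6; cz_2 = 1; w_2 = 3; h_2 = 2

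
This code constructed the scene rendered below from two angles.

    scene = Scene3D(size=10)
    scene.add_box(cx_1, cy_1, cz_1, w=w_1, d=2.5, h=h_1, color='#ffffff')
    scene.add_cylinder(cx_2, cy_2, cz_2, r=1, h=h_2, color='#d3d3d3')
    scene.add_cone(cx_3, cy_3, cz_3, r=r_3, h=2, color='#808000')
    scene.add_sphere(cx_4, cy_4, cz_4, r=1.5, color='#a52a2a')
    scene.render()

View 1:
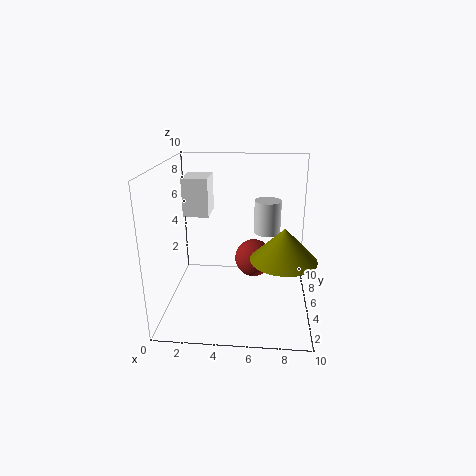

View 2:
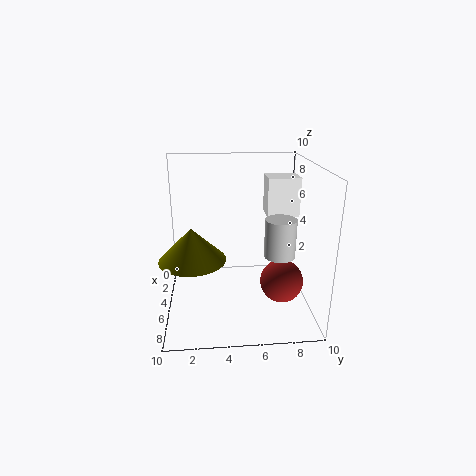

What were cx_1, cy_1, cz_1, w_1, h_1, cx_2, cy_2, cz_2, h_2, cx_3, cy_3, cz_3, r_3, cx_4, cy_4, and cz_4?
cx_1 = 0.5; cy_1 = 7.5; cz_1 = 5.5; w_1 = 2; h_1 = 3; cx_2 = 7; cy_2 = 7.5; cz_2 = 4.5; h_2 = 2.5; cx_3 = 8; cy_3 = 2; cz_3 = 5; r_3 = 2; cx_4 = 6; cy_4 = 8; cz_4 = 2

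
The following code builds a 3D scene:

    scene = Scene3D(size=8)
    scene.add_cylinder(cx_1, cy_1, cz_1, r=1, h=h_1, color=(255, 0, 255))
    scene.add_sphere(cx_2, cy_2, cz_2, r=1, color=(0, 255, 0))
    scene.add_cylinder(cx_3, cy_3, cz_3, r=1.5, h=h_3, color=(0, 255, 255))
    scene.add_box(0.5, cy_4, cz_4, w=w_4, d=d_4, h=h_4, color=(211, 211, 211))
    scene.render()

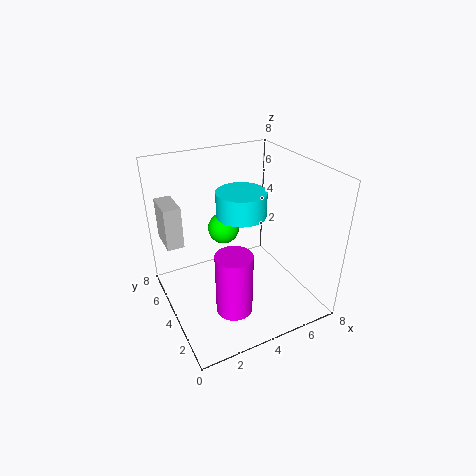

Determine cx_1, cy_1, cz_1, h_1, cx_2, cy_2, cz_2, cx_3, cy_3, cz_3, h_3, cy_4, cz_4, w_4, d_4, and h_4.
cx_1 = 3; cy_1 = 2.5; cz_1 = 0.5; h_1 = 3.5; cx_2 = 4.5; cy_2 = 7; cz_2 = 3; cx_3 = 5; cy_3 = 5.5; cz_3 = 4.5; h_3 = 1.5; cy_4 = 6; cz_4 = 3; w_4 = 1; d_4 = 2; h_4 = 2.5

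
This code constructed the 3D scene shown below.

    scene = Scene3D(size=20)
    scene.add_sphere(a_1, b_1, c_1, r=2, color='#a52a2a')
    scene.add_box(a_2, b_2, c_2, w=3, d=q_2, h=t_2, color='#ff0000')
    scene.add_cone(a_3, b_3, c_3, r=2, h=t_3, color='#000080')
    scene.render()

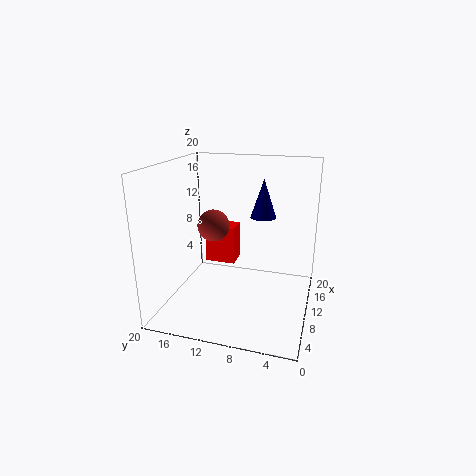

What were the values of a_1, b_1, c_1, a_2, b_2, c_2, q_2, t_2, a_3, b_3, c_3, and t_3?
a_1 = 6
b_1 = 12
c_1 = 13
a_2 = 8
b_2 = 10
c_2 = 7
q_2 = 4
t_2 = 5
a_3 = 17
b_3 = 8
c_3 = 11
t_3 = 6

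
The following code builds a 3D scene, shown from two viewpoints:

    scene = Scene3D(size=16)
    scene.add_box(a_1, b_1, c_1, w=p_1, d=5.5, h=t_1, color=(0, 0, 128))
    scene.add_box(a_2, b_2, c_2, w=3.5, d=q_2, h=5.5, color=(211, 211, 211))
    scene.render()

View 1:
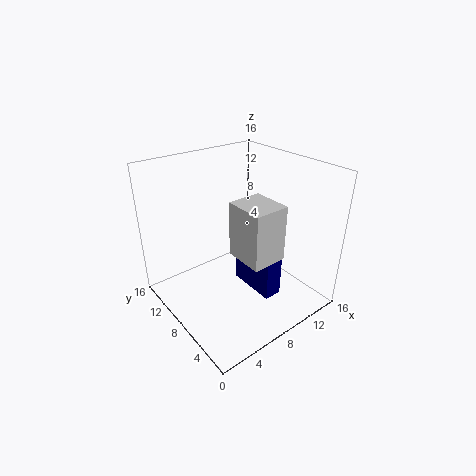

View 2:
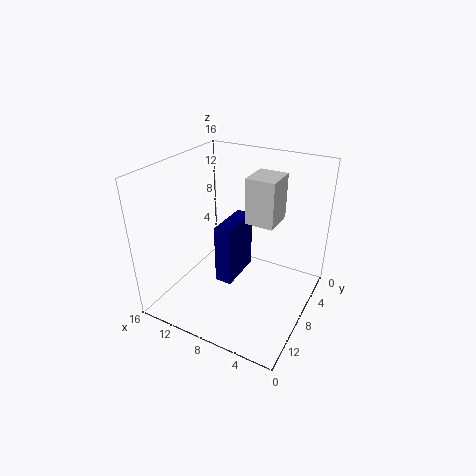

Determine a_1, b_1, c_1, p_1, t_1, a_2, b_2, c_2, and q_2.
a_1 = 8.5, b_1 = 3.5, c_1 = 2, p_1 = 2, t_1 = 7, a_2 = 5, b_2 = 1.5, c_2 = 8.5, q_2 = 4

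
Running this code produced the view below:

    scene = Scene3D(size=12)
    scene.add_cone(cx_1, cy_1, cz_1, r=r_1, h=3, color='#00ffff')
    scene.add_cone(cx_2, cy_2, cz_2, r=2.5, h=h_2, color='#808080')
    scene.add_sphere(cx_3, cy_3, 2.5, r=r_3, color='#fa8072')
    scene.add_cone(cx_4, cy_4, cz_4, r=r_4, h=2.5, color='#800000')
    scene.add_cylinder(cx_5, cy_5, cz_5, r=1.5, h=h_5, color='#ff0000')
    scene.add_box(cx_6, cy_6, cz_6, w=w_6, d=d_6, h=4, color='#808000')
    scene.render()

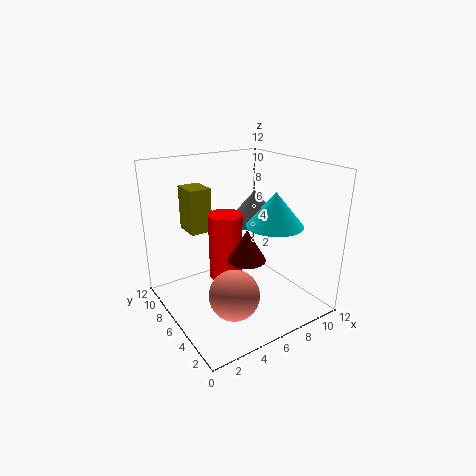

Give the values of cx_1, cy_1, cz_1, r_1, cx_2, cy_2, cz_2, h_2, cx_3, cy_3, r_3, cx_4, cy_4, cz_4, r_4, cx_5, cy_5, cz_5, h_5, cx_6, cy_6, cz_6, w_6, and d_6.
cx_1 = 9.5; cy_1 = 5.5; cz_1 = 6.5; r_1 = 2.5; cx_2 = 9.5; cy_2 = 8.5; cz_2 = 6; h_2 = 3; cx_3 = 4; cy_3 = 3.5; r_3 = 2; cx_4 = 5.5; cy_4 = 4; cz_4 = 5; r_4 = 1.5; cx_5 = 6; cy_5 = 8; cz_5 = 1.5; h_5 = 6; cx_6 = 3.5; cy_6 = 9.5; cz_6 = 5.5; w_6 = 2; d_6 = 2.5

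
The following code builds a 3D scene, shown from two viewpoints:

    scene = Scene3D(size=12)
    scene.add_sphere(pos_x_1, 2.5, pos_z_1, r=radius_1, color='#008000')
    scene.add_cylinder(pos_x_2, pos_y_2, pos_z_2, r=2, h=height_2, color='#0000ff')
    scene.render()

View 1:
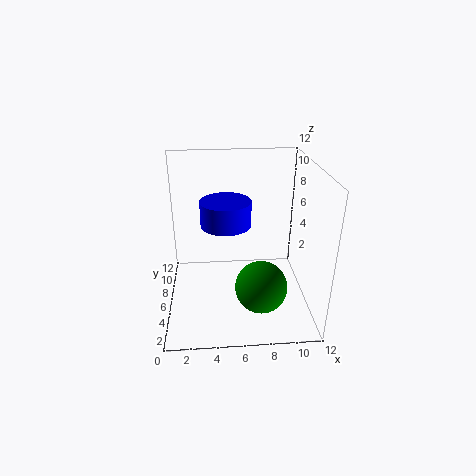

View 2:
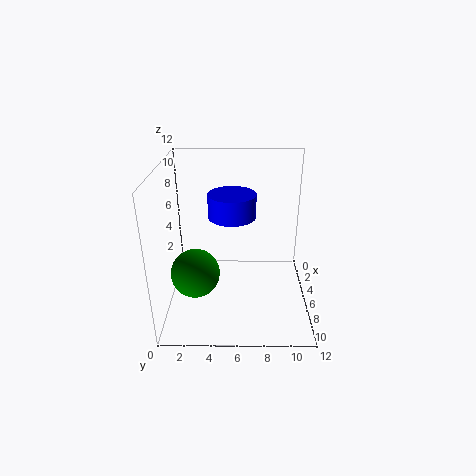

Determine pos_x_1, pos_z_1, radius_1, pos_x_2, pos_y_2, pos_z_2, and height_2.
pos_x_1 = 7.5
pos_z_1 = 3.5
radius_1 = 2
pos_x_2 = 5
pos_y_2 = 5.5
pos_z_2 = 7.5
height_2 = 2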